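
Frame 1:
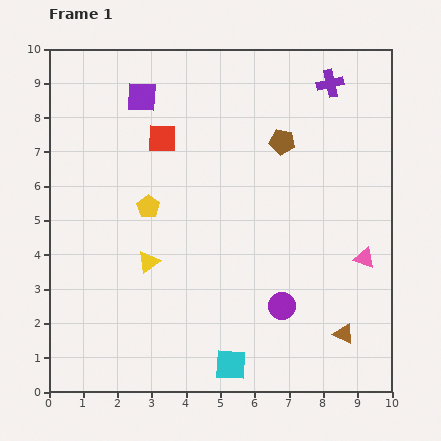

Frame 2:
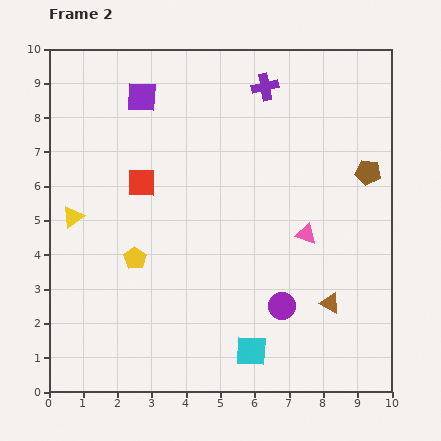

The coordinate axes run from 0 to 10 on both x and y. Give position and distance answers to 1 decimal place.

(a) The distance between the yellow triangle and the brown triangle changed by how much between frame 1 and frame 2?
+1.8

Distance in frame 1: 6.1. Distance in frame 2: 7.9.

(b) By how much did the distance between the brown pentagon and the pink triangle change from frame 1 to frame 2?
-1.7

Distance in frame 1: 4.2. Distance in frame 2: 2.5.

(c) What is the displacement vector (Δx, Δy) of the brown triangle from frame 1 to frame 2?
(-0.4, 0.9)

The brown triangle was at (8.6, 1.7) in frame 1 and (8.2, 2.6) in frame 2.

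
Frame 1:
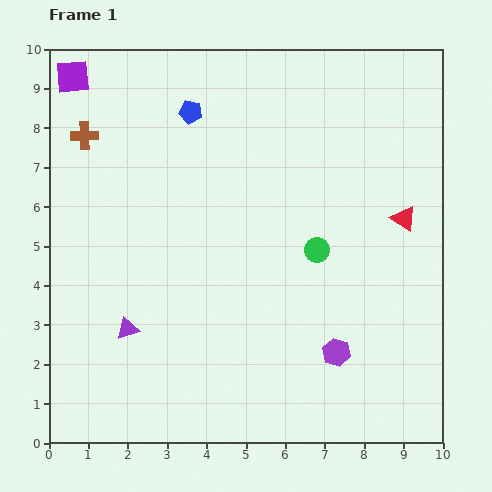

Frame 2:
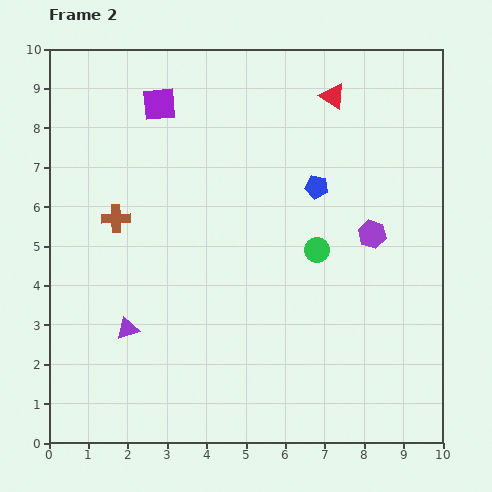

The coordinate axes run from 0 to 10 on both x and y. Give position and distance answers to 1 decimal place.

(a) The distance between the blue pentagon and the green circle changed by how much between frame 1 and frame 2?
-3.1

Distance in frame 1: 4.7. Distance in frame 2: 1.6.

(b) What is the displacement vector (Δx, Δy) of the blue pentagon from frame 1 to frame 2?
(3.2, -1.9)

The blue pentagon was at (3.6, 8.4) in frame 1 and (6.8, 6.5) in frame 2.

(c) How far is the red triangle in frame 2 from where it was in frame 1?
3.6

The red triangle moved from (9.0, 5.7) to (7.2, 8.8), a distance of √(1.8² + 3.1²) ≈ 3.6.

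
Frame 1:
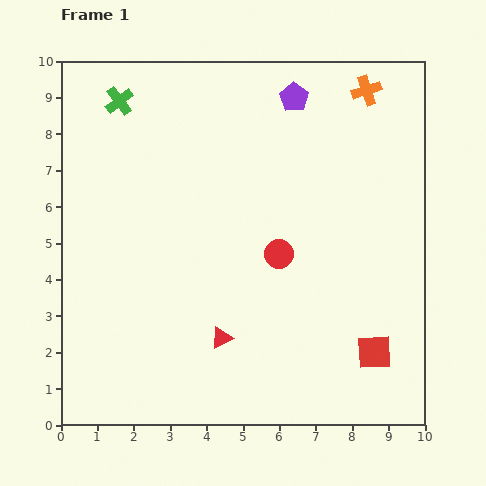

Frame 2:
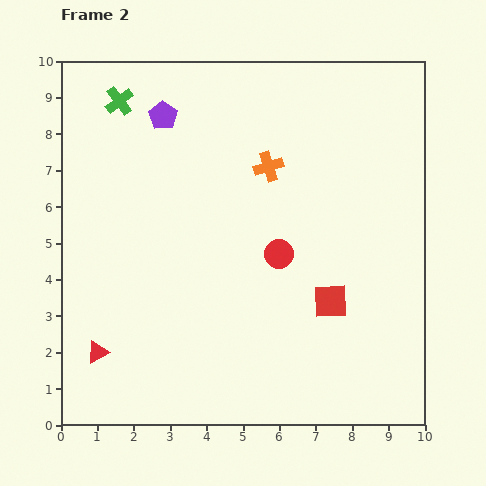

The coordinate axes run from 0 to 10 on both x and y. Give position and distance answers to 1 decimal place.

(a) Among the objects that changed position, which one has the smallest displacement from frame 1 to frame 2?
the red square

(moved 1.8)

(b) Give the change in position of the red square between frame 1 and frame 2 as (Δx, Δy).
(-1.2, 1.4)

The red square was at (8.6, 2.0) in frame 1 and (7.4, 3.4) in frame 2.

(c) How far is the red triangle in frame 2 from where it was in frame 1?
3.4

The red triangle moved from (4.4, 2.4) to (1.0, 2.0), a distance of √(3.4² + 0.4²) ≈ 3.4.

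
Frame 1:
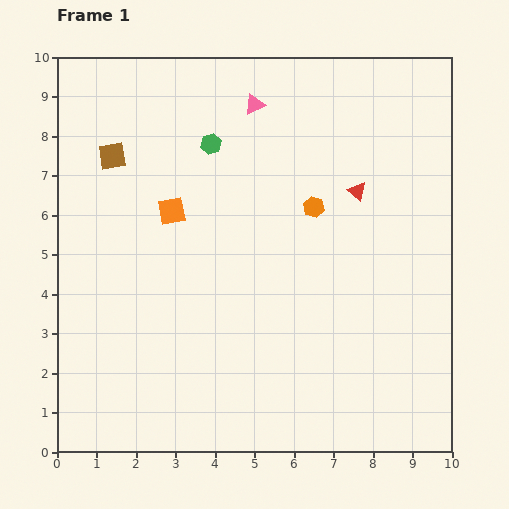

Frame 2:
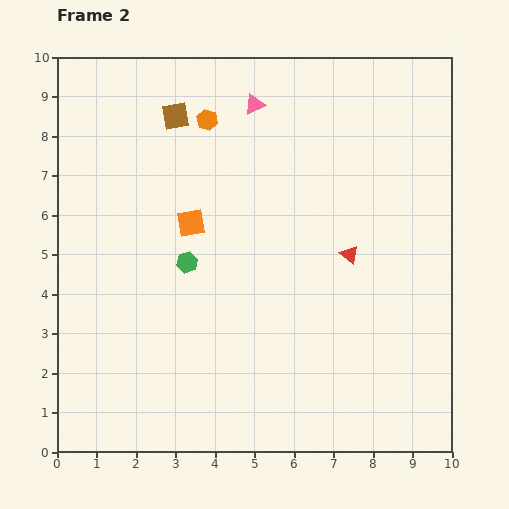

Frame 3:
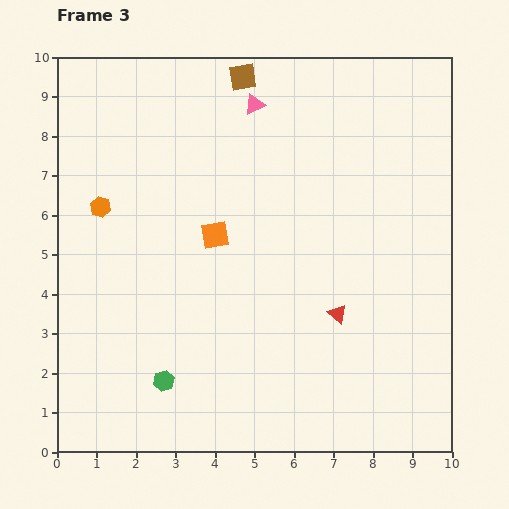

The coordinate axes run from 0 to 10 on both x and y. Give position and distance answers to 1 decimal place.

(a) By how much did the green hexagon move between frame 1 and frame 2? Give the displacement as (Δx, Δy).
(-0.6, -3.0)

The green hexagon was at (3.9, 7.8) in frame 1 and (3.3, 4.8) in frame 2.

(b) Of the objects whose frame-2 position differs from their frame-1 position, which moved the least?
the orange square

(moved 0.6)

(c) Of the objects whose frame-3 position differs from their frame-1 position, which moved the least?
the orange square

(moved 1.3)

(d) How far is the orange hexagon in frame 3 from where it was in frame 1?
5.4

The orange hexagon moved from (6.5, 6.2) to (1.1, 6.2), a distance of √(5.4² + 0.0²) ≈ 5.4.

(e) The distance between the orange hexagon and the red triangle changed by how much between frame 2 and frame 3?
+1.6

Distance in frame 2: 5.0. Distance in frame 3: 6.6.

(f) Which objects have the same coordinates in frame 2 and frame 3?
the pink triangle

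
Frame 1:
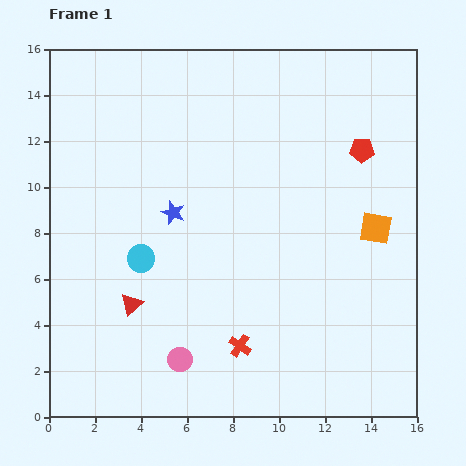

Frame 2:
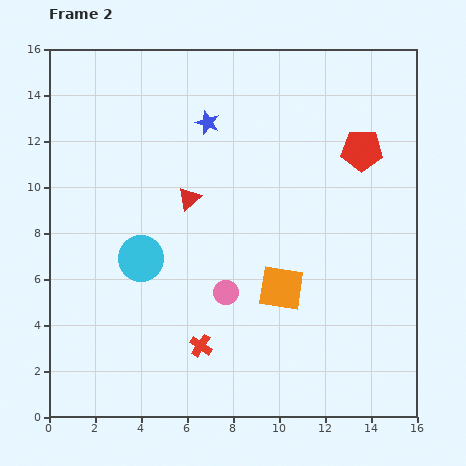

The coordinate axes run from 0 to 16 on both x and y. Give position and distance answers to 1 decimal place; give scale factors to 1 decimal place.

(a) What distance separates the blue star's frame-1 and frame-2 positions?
4.2

The blue star moved from (5.4, 8.9) to (6.9, 12.8), a distance of √(1.5² + 3.9²) ≈ 4.2.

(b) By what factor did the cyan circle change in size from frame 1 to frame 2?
1.6×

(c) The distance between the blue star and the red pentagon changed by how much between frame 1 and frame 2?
-1.8

Distance in frame 1: 8.6. Distance in frame 2: 6.8.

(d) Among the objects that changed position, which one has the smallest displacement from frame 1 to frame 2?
the red cross

(moved 1.7)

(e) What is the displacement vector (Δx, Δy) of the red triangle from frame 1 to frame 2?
(2.5, 4.6)

The red triangle was at (3.6, 4.9) in frame 1 and (6.1, 9.5) in frame 2.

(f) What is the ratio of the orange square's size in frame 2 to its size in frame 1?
1.4×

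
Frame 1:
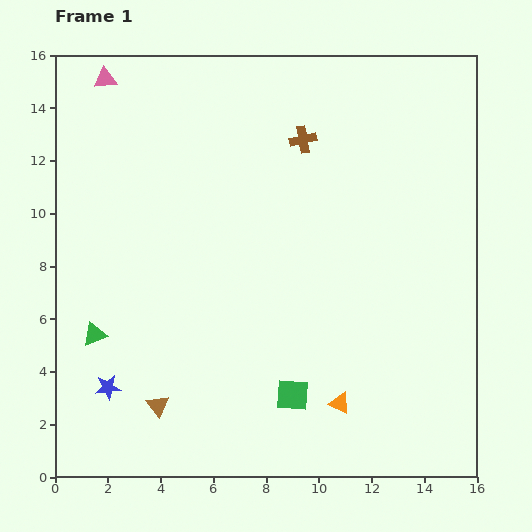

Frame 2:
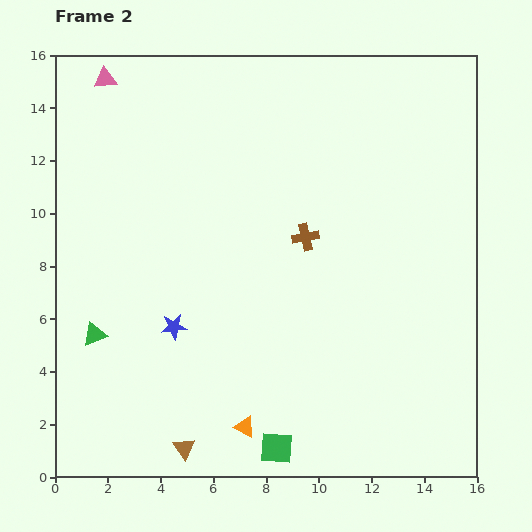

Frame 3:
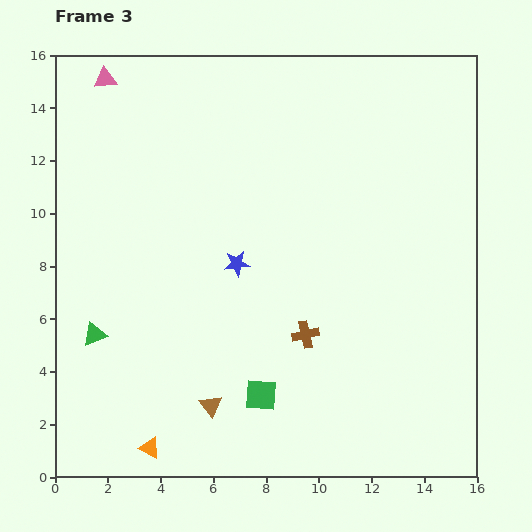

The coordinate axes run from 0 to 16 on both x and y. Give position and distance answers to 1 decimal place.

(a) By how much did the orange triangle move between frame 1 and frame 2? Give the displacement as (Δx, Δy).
(-3.6, -0.9)

The orange triangle was at (10.8, 2.8) in frame 1 and (7.2, 1.9) in frame 2.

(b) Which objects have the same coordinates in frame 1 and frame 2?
the green triangle, the pink triangle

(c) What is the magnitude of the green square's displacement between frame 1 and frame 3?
1.2

The green square moved from (9.0, 3.1) to (7.8, 3.1), a distance of √(1.2² + 0.0²) ≈ 1.2.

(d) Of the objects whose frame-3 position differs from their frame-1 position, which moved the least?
the green square

(moved 1.2)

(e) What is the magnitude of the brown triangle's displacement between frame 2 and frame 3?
1.9

The brown triangle moved from (4.9, 1.1) to (5.9, 2.7), a distance of √(1.0² + 1.6²) ≈ 1.9.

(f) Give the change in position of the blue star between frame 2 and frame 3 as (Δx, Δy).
(2.4, 2.4)

The blue star was at (4.5, 5.7) in frame 2 and (6.9, 8.1) in frame 3.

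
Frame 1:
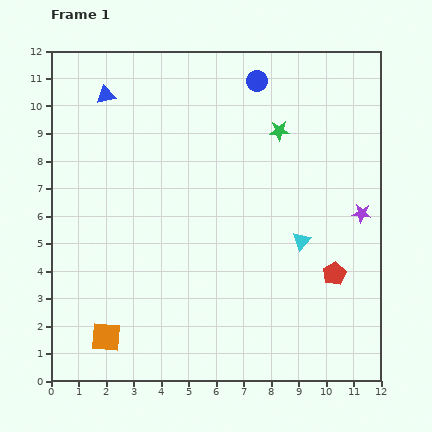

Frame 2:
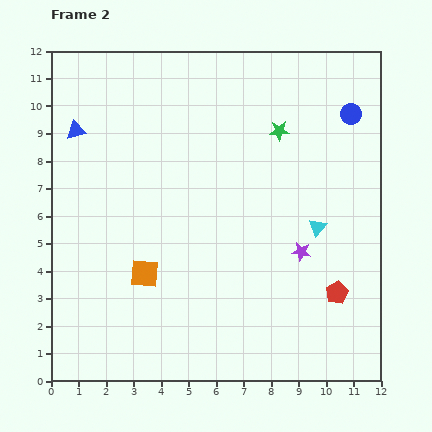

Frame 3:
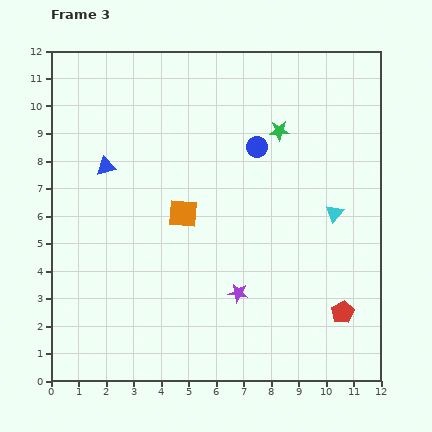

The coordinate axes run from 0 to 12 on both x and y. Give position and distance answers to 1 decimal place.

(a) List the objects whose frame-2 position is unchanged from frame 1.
the green star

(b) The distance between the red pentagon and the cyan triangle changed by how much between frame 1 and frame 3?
+1.9

Distance in frame 1: 1.7. Distance in frame 3: 3.6.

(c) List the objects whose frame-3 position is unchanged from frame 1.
the green star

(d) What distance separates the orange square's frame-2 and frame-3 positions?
2.6

The orange square moved from (3.4, 3.9) to (4.8, 6.1), a distance of √(1.4² + 2.2²) ≈ 2.6.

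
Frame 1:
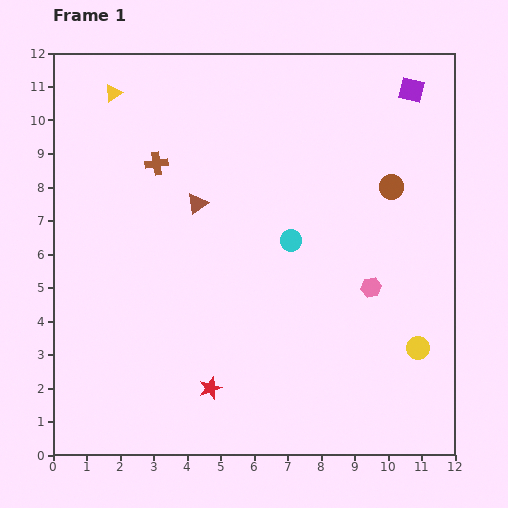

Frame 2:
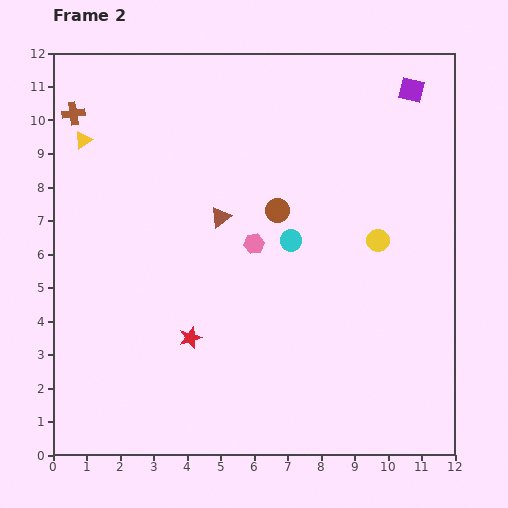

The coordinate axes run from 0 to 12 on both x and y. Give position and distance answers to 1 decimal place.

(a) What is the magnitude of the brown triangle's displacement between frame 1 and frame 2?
0.8

The brown triangle moved from (4.3, 7.5) to (5.0, 7.1), a distance of √(0.7² + 0.4²) ≈ 0.8.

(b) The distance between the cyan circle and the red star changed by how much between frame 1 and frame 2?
-0.8

Distance in frame 1: 5.0. Distance in frame 2: 4.2.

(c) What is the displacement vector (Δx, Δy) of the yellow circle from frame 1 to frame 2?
(-1.2, 3.2)

The yellow circle was at (10.9, 3.2) in frame 1 and (9.7, 6.4) in frame 2.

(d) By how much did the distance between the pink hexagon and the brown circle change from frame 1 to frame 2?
-1.9

Distance in frame 1: 3.1. Distance in frame 2: 1.2.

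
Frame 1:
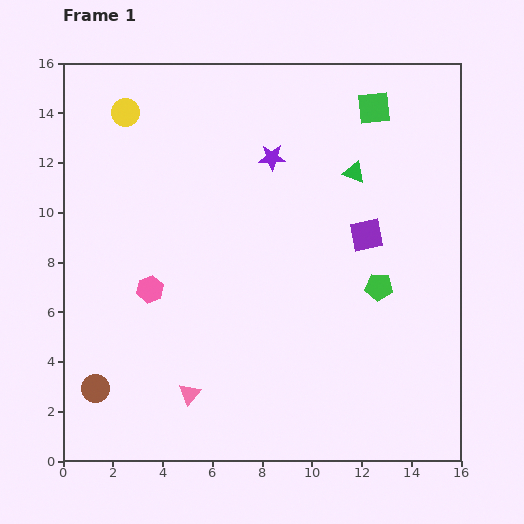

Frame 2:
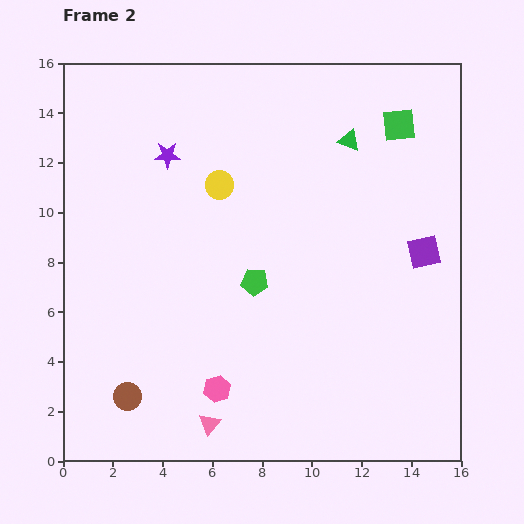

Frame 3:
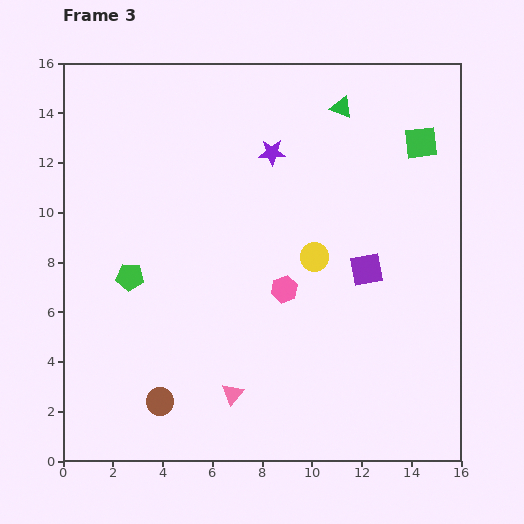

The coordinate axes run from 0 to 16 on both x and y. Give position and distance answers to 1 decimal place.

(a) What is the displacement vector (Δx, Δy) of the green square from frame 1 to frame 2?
(1.0, -0.7)

The green square was at (12.5, 14.2) in frame 1 and (13.5, 13.5) in frame 2.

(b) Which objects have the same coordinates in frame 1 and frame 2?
none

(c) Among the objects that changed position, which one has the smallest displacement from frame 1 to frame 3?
the purple star

(moved 0.2)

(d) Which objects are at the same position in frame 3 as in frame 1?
none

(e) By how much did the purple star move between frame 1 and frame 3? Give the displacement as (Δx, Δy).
(0.0, 0.2)

The purple star was at (8.4, 12.2) in frame 1 and (8.4, 12.4) in frame 3.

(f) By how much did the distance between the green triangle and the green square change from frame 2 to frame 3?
+1.4

Distance in frame 2: 2.1. Distance in frame 3: 3.5.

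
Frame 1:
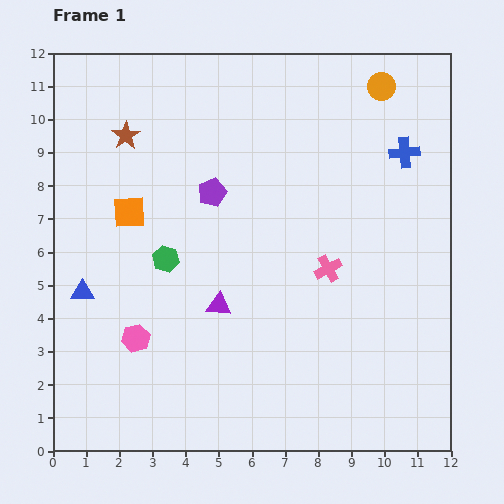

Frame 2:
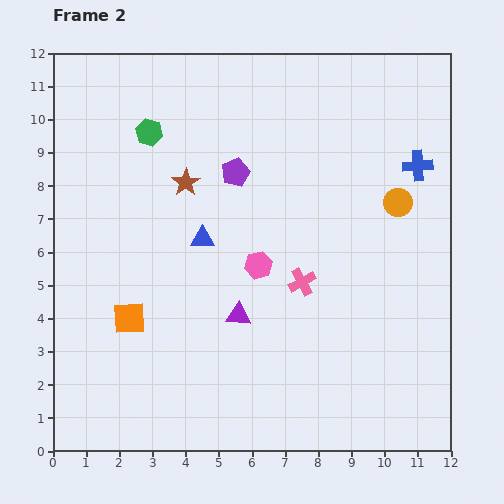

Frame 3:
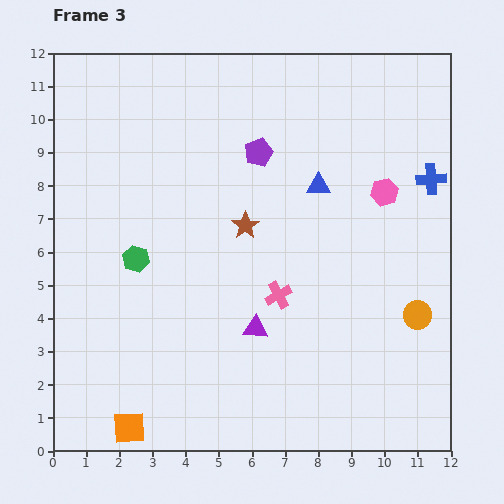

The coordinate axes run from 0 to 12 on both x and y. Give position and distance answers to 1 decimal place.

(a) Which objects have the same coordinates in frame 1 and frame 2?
none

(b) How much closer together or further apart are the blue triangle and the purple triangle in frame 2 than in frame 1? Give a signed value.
-1.6

Distance in frame 1: 4.1. Distance in frame 2: 2.5.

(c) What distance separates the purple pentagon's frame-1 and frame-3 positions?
1.8

The purple pentagon moved from (4.8, 7.8) to (6.2, 9.0), a distance of √(1.4² + 1.2²) ≈ 1.8.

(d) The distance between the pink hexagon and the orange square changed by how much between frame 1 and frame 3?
+6.7

Distance in frame 1: 3.8. Distance in frame 3: 10.5.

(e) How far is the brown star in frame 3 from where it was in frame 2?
2.2

The brown star moved from (4.0, 8.1) to (5.8, 6.8), a distance of √(1.8² + 1.3²) ≈ 2.2.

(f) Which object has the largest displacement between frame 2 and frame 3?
the pink hexagon

(moved 4.4; next 3.8)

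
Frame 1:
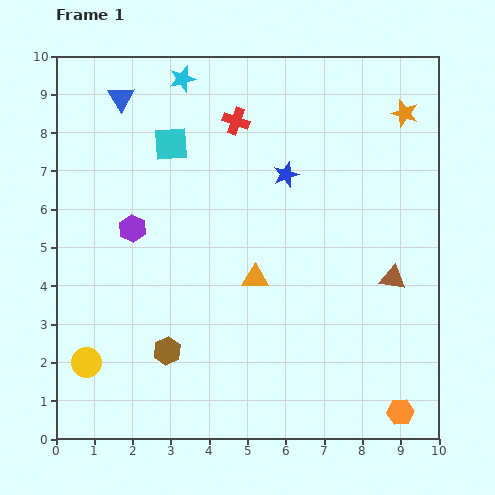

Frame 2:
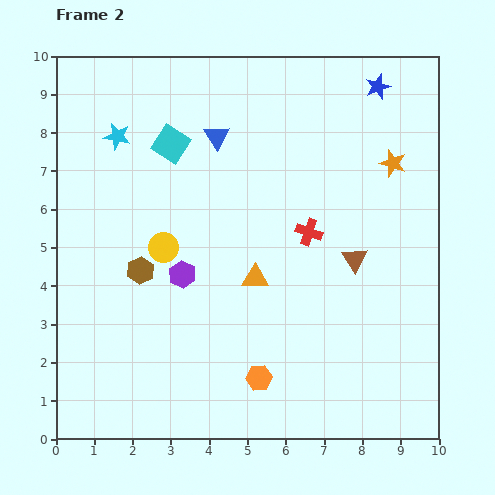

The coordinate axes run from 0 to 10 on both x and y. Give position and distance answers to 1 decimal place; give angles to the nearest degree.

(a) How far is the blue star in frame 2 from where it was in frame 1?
3.3

The blue star moved from (6.0, 6.9) to (8.4, 9.2), a distance of √(2.4² + 2.3²) ≈ 3.3.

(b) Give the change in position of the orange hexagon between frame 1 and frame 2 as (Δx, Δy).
(-3.7, 0.9)

The orange hexagon was at (9.0, 0.7) in frame 1 and (5.3, 1.6) in frame 2.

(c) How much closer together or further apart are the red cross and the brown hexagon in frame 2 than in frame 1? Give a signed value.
-1.8

Distance in frame 1: 6.3. Distance in frame 2: 4.5.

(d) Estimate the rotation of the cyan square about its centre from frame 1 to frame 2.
36° clockwise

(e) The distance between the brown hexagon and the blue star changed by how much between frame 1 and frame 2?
+2.3

Distance in frame 1: 5.5. Distance in frame 2: 7.8.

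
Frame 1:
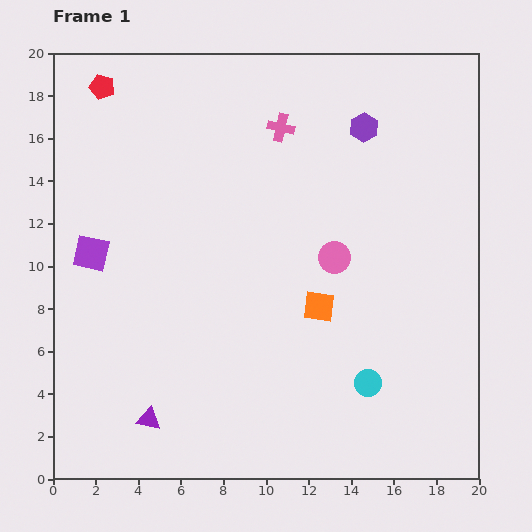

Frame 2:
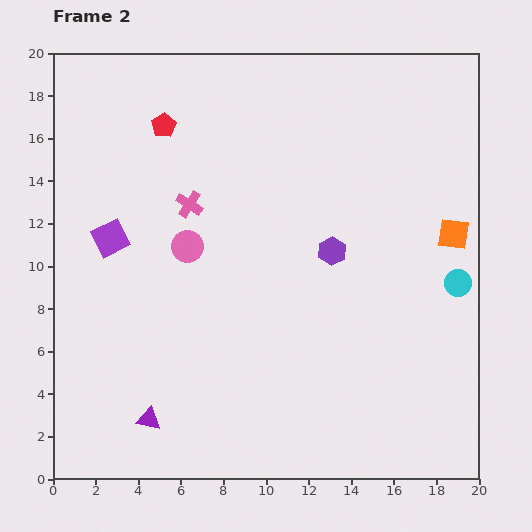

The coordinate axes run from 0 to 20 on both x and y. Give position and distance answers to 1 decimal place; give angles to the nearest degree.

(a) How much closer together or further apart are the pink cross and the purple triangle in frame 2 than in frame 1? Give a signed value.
-4.7

Distance in frame 1: 15.0. Distance in frame 2: 10.3.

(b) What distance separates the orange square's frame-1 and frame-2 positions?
7.2

The orange square moved from (12.5, 8.1) to (18.8, 11.5), a distance of √(6.3² + 3.4²) ≈ 7.2.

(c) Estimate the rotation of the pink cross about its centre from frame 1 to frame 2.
20° clockwise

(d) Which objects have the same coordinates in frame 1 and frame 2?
the purple triangle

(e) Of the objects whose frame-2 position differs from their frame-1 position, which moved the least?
the purple square

(moved 1.1)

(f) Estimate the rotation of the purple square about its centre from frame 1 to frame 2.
39° counter-clockwise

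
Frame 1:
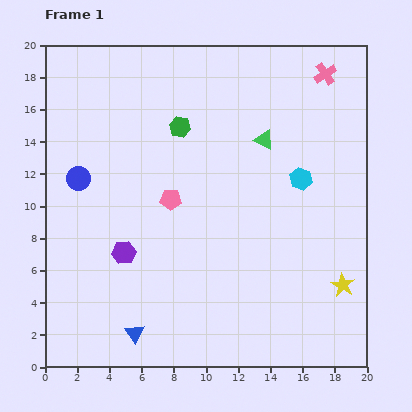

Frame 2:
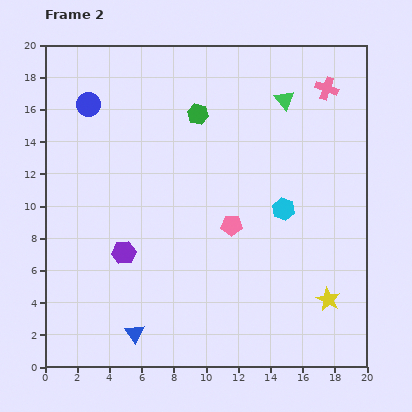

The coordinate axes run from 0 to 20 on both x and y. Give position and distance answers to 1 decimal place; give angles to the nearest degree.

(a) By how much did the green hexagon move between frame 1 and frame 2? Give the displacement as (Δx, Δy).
(1.1, 0.8)

The green hexagon was at (8.4, 14.9) in frame 1 and (9.5, 15.7) in frame 2.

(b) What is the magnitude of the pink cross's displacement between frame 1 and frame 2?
0.9

The pink cross moved from (17.4, 18.2) to (17.5, 17.3), a distance of √(0.1² + 0.9²) ≈ 0.9.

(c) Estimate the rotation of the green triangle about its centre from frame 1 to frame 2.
23° clockwise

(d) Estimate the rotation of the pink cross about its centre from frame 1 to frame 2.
38° counter-clockwise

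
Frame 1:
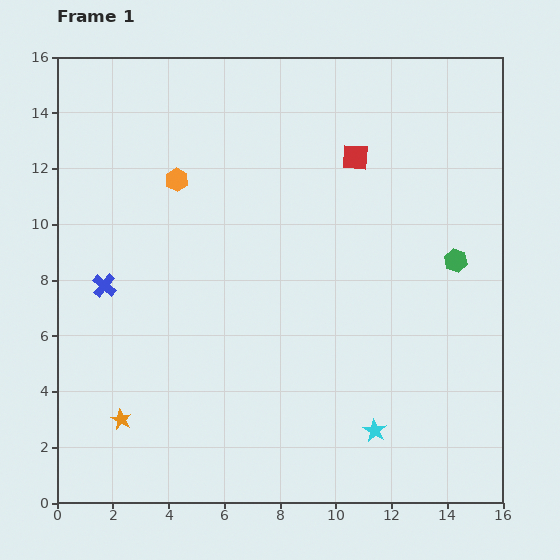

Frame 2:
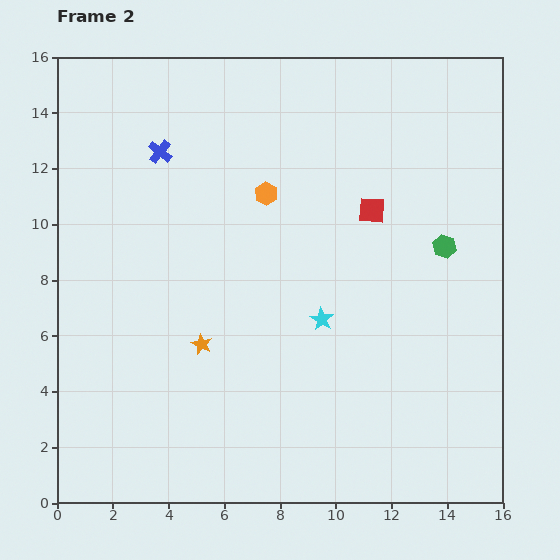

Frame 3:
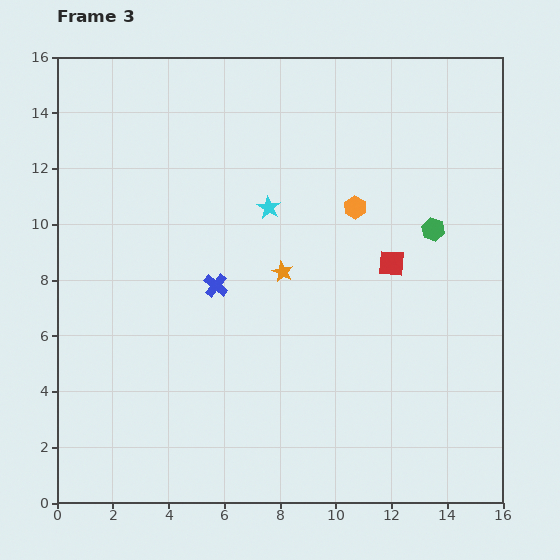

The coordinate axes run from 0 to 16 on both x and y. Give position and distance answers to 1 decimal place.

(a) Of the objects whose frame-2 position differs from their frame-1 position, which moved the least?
the green hexagon

(moved 0.6)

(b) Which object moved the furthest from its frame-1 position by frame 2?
the blue cross

(moved 5.2; next 4.4)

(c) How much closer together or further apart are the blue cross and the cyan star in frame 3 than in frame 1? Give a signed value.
-7.6

Distance in frame 1: 11.0. Distance in frame 3: 3.4.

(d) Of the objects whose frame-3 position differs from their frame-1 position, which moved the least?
the green hexagon

(moved 1.4)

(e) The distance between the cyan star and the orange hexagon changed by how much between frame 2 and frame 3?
-1.8

Distance in frame 2: 4.9. Distance in frame 3: 3.1.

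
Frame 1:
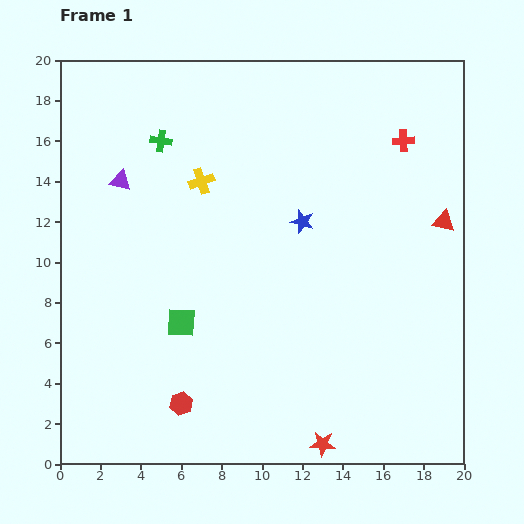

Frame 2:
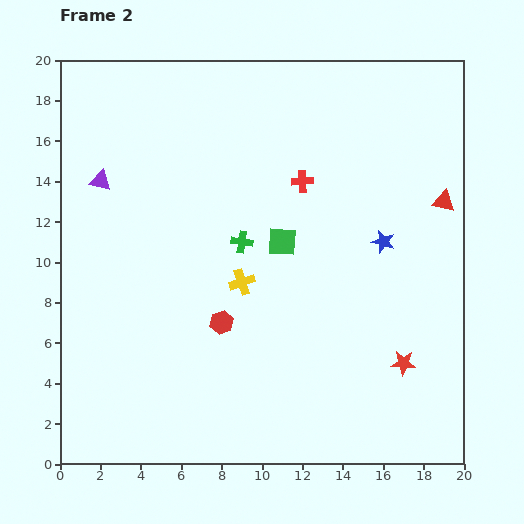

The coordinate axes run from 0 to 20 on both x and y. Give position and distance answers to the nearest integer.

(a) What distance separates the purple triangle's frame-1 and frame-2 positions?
1

The purple triangle moved from (3, 14) to (2, 14), a distance of √(1² + 0²) ≈ 1.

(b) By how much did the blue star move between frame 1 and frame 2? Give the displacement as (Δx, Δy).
(4, -1)

The blue star was at (12, 12) in frame 1 and (16, 11) in frame 2.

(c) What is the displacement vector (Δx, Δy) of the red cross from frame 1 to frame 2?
(-5, -2)

The red cross was at (17, 16) in frame 1 and (12, 14) in frame 2.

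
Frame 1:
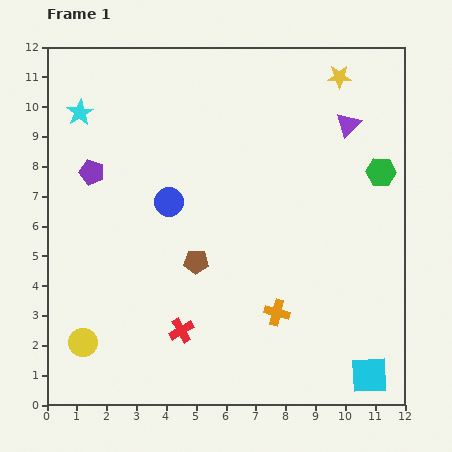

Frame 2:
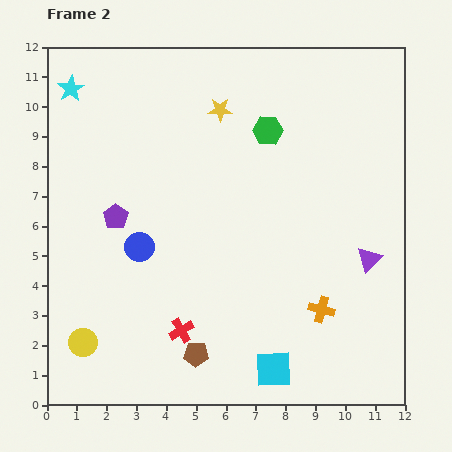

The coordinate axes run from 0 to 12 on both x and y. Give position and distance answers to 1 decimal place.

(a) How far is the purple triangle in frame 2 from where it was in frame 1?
4.6

The purple triangle moved from (10.1, 9.4) to (10.8, 4.9), a distance of √(0.7² + 4.5²) ≈ 4.6.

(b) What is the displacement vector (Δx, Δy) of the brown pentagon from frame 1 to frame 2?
(0.0, -3.1)

The brown pentagon was at (5.0, 4.8) in frame 1 and (5.0, 1.7) in frame 2.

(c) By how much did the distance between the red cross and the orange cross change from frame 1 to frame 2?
+1.5

Distance in frame 1: 3.3. Distance in frame 2: 4.8.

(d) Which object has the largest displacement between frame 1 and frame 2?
the purple triangle

(moved 4.6; next 4.1)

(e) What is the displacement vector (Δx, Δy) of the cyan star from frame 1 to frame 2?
(-0.3, 0.8)

The cyan star was at (1.1, 9.8) in frame 1 and (0.8, 10.6) in frame 2.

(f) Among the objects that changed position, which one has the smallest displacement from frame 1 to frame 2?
the cyan star

(moved 0.9)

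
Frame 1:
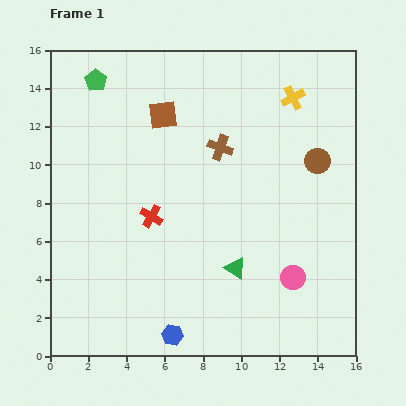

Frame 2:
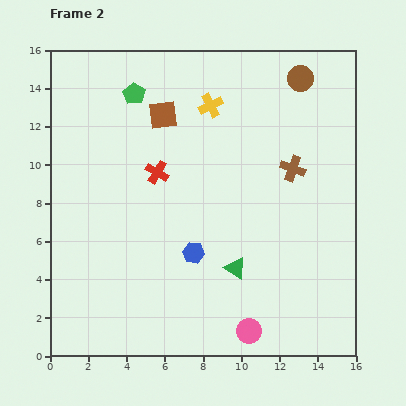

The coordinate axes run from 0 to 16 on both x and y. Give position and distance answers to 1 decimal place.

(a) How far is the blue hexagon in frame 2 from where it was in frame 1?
4.4

The blue hexagon moved from (6.4, 1.1) to (7.5, 5.4), a distance of √(1.1² + 4.3²) ≈ 4.4.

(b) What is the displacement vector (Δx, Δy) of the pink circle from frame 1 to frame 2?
(-2.3, -2.8)

The pink circle was at (12.7, 4.1) in frame 1 and (10.4, 1.3) in frame 2.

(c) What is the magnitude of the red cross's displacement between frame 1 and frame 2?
2.3

The red cross moved from (5.3, 7.3) to (5.6, 9.6), a distance of √(0.3² + 2.3²) ≈ 2.3.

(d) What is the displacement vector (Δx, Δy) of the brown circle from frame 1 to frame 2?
(-0.9, 4.3)

The brown circle was at (14.0, 10.2) in frame 1 and (13.1, 14.5) in frame 2.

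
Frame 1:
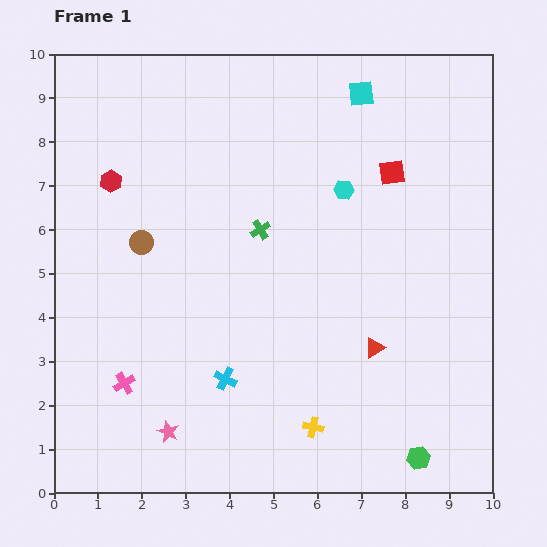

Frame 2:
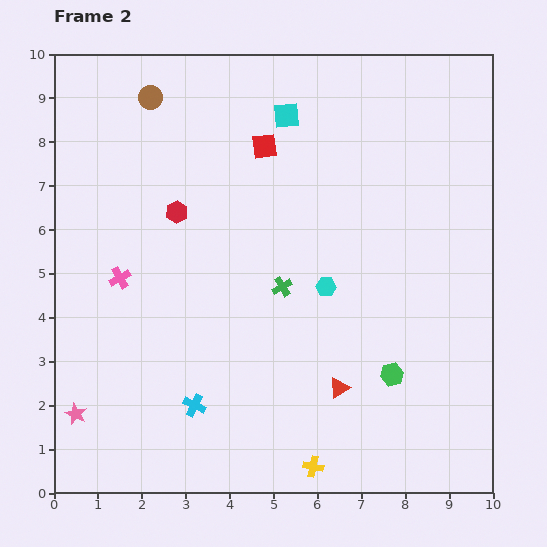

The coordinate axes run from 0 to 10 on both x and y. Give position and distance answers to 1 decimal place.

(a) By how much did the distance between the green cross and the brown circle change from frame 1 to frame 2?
+2.5

Distance in frame 1: 2.7. Distance in frame 2: 5.2.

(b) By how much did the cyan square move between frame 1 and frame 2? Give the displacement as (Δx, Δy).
(-1.7, -0.5)

The cyan square was at (7.0, 9.1) in frame 1 and (5.3, 8.6) in frame 2.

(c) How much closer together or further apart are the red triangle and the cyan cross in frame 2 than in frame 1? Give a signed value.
-0.2

Distance in frame 1: 3.5. Distance in frame 2: 3.3.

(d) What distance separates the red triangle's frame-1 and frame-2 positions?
1.2

The red triangle moved from (7.3, 3.3) to (6.5, 2.4), a distance of √(0.8² + 0.9²) ≈ 1.2.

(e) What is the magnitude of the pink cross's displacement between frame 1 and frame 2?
2.4

The pink cross moved from (1.6, 2.5) to (1.5, 4.9), a distance of √(0.1² + 2.4²) ≈ 2.4.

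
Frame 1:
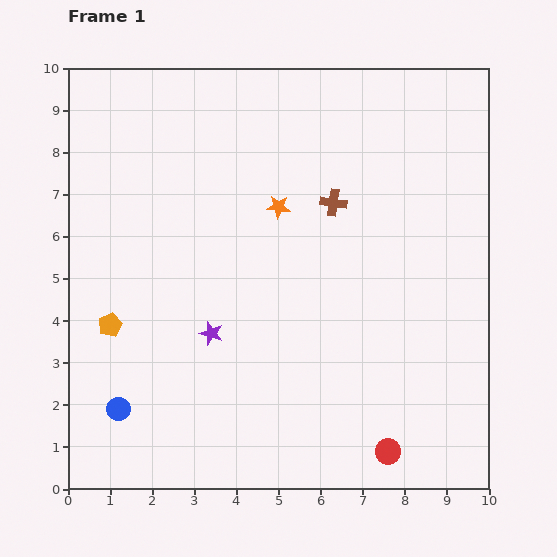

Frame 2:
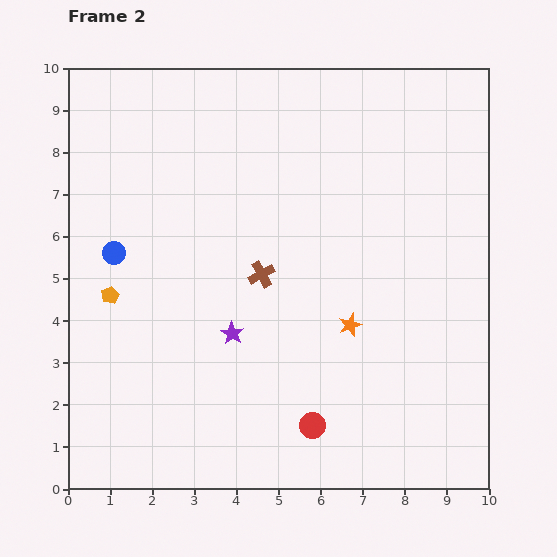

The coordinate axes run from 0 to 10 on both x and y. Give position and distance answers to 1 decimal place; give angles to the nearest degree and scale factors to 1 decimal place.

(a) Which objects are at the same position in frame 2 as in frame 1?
none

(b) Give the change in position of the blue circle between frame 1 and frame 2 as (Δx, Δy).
(-0.1, 3.7)

The blue circle was at (1.2, 1.9) in frame 1 and (1.1, 5.6) in frame 2.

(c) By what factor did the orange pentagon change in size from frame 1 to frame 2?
0.7×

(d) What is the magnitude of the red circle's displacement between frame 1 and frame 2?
1.9

The red circle moved from (7.6, 0.9) to (5.8, 1.5), a distance of √(1.8² + 0.6²) ≈ 1.9.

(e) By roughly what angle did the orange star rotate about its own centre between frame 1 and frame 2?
26° counter-clockwise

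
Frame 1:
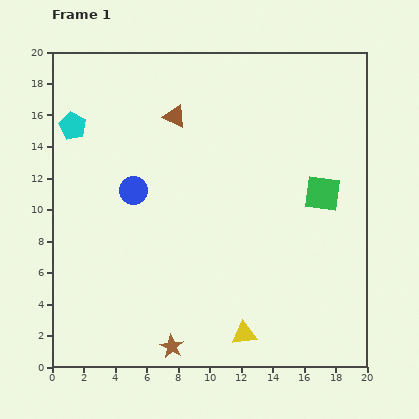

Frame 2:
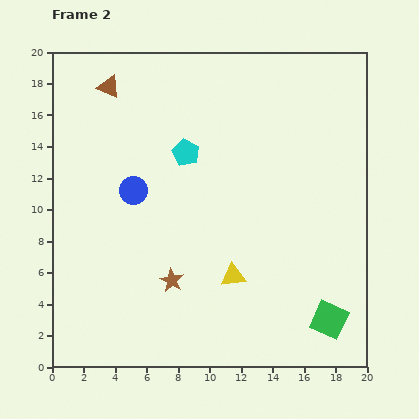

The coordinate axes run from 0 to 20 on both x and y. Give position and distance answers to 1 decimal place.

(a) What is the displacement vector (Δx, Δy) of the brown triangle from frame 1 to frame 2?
(-4.2, 1.9)

The brown triangle was at (7.8, 15.9) in frame 1 and (3.6, 17.8) in frame 2.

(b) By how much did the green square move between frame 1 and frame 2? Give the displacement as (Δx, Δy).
(0.4, -8.0)

The green square was at (17.2, 11.0) in frame 1 and (17.6, 3.0) in frame 2.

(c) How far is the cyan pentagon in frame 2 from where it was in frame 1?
7.4

The cyan pentagon moved from (1.3, 15.3) to (8.5, 13.6), a distance of √(7.2² + 1.7²) ≈ 7.4.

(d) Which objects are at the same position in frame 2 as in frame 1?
the blue circle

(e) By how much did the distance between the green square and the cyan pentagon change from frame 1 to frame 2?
-2.5

Distance in frame 1: 16.5. Distance in frame 2: 14.0.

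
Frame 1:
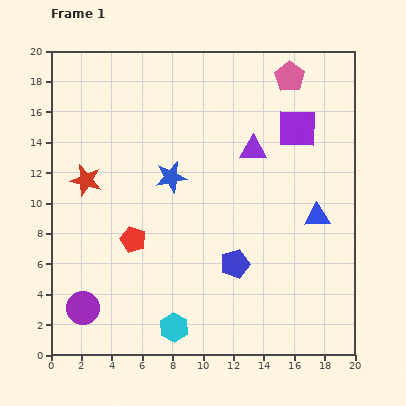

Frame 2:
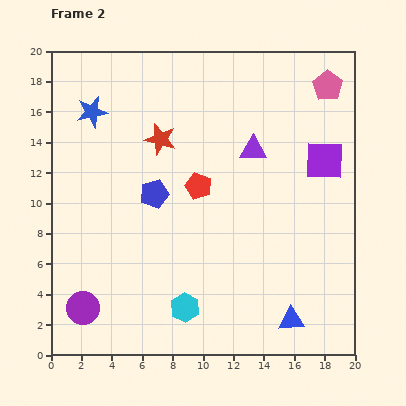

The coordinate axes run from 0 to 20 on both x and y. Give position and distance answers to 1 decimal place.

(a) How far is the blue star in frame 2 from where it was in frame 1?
6.7

The blue star moved from (7.9, 11.7) to (2.7, 16.0), a distance of √(5.2² + 4.3²) ≈ 6.7.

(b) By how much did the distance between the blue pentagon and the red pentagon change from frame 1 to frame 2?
-4.0

Distance in frame 1: 6.9. Distance in frame 2: 2.9.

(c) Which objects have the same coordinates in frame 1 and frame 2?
the purple circle, the purple triangle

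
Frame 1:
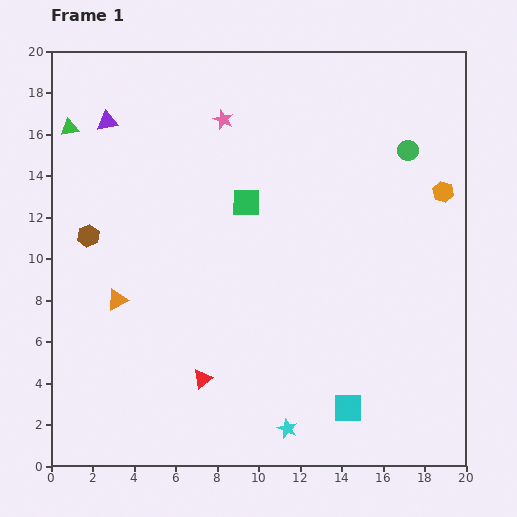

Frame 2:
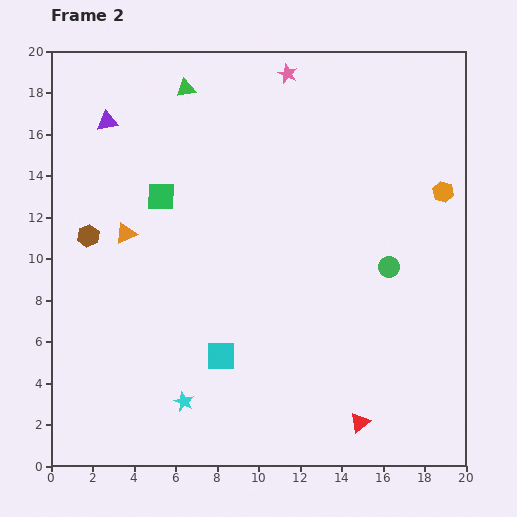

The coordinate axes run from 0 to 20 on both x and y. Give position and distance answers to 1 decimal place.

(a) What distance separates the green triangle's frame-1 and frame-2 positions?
5.9

The green triangle moved from (0.9, 16.3) to (6.5, 18.2), a distance of √(5.6² + 1.9²) ≈ 5.9.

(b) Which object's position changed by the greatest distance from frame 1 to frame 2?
the red triangle

(moved 7.9; next 6.6)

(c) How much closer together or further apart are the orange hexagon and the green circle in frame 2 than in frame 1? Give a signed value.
+1.8

Distance in frame 1: 2.6. Distance in frame 2: 4.4.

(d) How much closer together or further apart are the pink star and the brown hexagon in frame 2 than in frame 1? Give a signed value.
+3.8

Distance in frame 1: 8.6. Distance in frame 2: 12.4.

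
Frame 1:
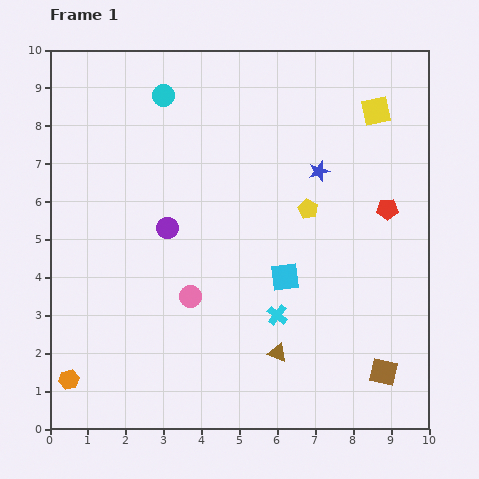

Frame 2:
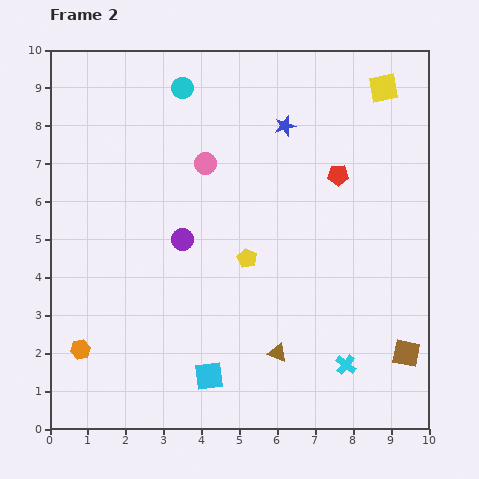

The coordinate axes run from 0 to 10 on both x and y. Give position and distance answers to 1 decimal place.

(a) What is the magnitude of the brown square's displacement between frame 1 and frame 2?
0.8

The brown square moved from (8.8, 1.5) to (9.4, 2.0), a distance of √(0.6² + 0.5²) ≈ 0.8.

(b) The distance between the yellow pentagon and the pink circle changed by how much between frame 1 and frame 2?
-1.2

Distance in frame 1: 3.9. Distance in frame 2: 2.7.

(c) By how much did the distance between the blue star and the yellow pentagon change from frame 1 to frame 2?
+2.6

Distance in frame 1: 1.0. Distance in frame 2: 3.6.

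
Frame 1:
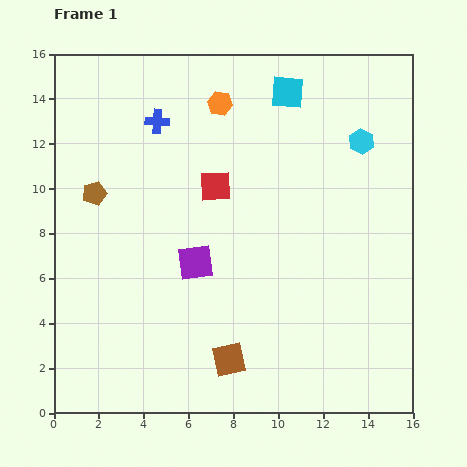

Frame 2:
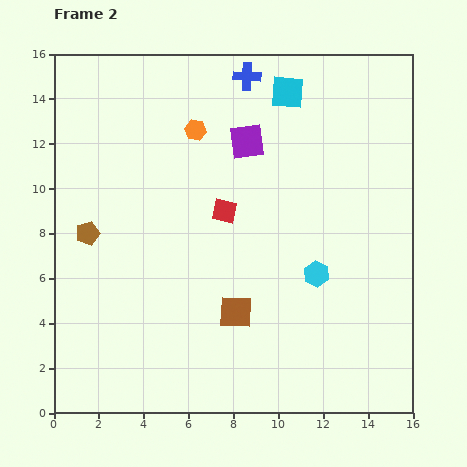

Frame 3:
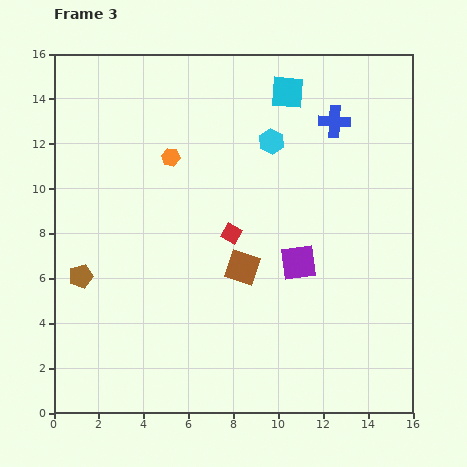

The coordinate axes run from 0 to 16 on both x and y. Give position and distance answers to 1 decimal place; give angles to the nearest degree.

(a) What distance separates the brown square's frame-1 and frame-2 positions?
2.1

The brown square moved from (7.8, 2.4) to (8.1, 4.5), a distance of √(0.3² + 2.1²) ≈ 2.1.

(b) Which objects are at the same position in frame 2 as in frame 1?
the cyan square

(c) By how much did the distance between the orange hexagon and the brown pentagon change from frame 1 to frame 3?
-0.3

Distance in frame 1: 6.9. Distance in frame 3: 6.6.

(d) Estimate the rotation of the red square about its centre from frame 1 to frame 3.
33° clockwise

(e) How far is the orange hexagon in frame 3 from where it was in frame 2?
1.6

The orange hexagon moved from (6.3, 12.6) to (5.2, 11.4), a distance of √(1.1² + 1.2²) ≈ 1.6.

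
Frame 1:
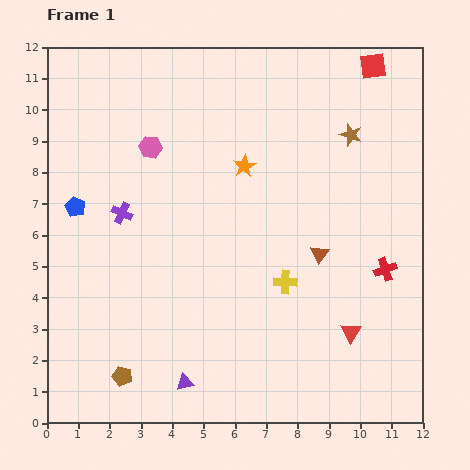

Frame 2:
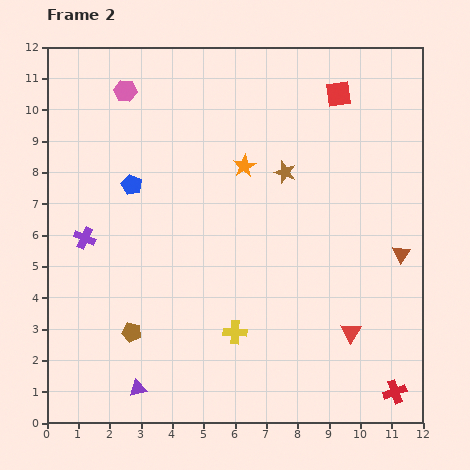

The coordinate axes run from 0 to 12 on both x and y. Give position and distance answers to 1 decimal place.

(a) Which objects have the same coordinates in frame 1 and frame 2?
the orange star, the red triangle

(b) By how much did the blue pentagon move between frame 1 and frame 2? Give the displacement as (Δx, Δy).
(1.8, 0.7)

The blue pentagon was at (0.9, 6.9) in frame 1 and (2.7, 7.6) in frame 2.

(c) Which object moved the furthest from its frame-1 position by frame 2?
the red cross

(moved 3.9; next 2.6)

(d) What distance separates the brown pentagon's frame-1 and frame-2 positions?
1.4

The brown pentagon moved from (2.4, 1.5) to (2.7, 2.9), a distance of √(0.3² + 1.4²) ≈ 1.4.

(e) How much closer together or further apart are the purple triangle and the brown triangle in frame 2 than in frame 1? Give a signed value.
+3.5

Distance in frame 1: 5.9. Distance in frame 2: 9.4.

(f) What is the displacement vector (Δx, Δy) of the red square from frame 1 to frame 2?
(-1.1, -0.9)

The red square was at (10.4, 11.4) in frame 1 and (9.3, 10.5) in frame 2.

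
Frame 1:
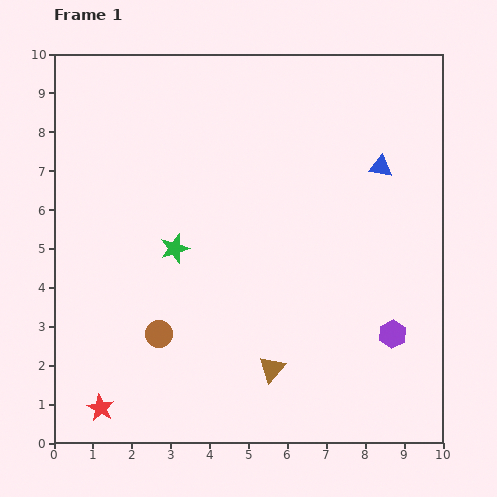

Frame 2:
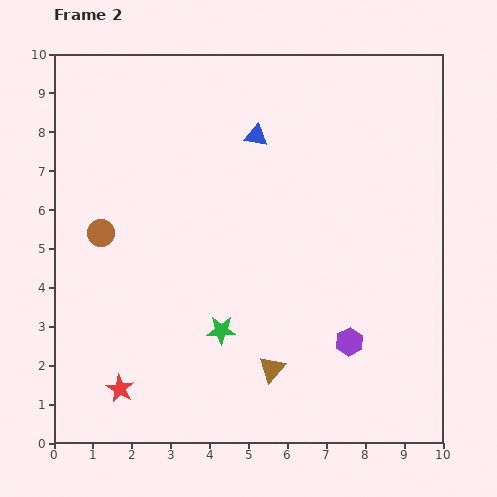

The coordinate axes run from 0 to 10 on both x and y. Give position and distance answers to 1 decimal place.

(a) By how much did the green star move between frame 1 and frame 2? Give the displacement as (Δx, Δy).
(1.2, -2.1)

The green star was at (3.1, 5.0) in frame 1 and (4.3, 2.9) in frame 2.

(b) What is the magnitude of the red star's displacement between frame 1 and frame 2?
0.7

The red star moved from (1.2, 0.9) to (1.7, 1.4), a distance of √(0.5² + 0.5²) ≈ 0.7.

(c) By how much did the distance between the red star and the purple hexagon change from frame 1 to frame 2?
-1.7

Distance in frame 1: 7.7. Distance in frame 2: 6.0.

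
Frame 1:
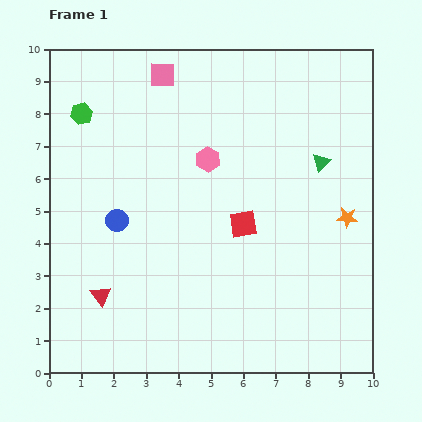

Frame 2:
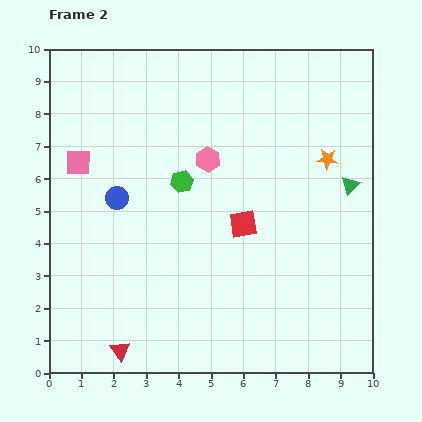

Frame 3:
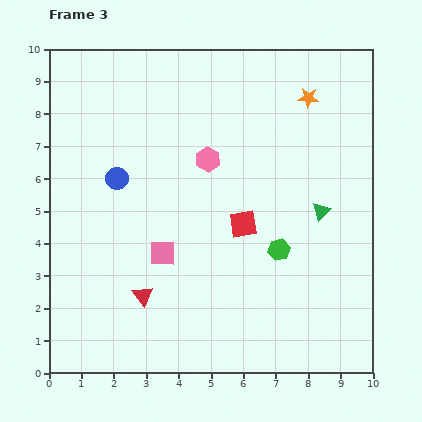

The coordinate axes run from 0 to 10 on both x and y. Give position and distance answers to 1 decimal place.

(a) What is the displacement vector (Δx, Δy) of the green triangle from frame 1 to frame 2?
(0.9, -0.7)

The green triangle was at (8.4, 6.5) in frame 1 and (9.3, 5.8) in frame 2.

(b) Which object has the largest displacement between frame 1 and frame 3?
the green hexagon

(moved 7.4; next 5.5)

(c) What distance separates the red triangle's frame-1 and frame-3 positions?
1.3

The red triangle moved from (1.6, 2.4) to (2.9, 2.4), a distance of √(1.3² + 0.0²) ≈ 1.3.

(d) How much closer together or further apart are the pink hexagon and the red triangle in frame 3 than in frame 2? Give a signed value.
-1.8

Distance in frame 2: 6.5. Distance in frame 3: 4.7.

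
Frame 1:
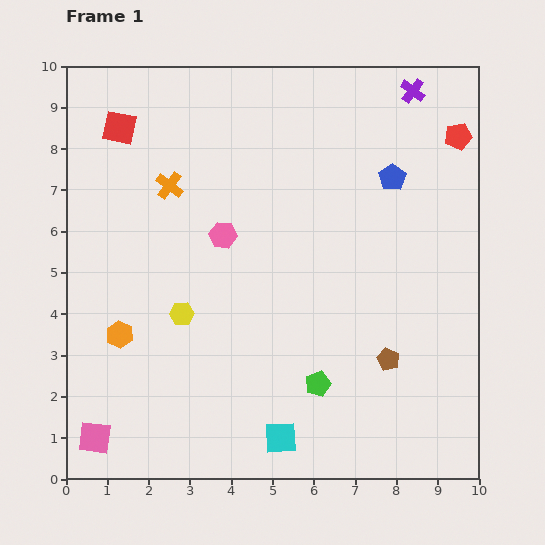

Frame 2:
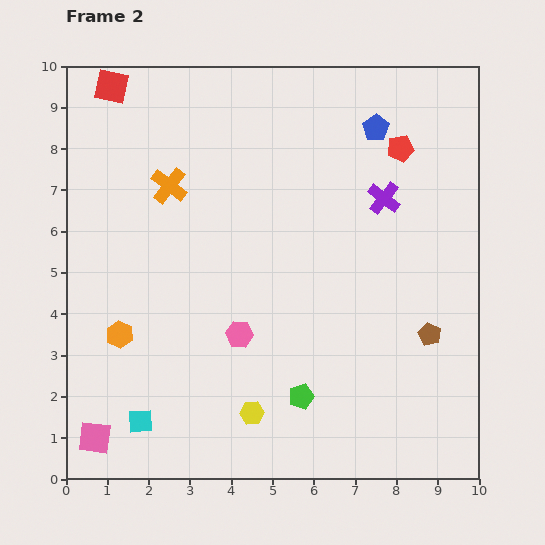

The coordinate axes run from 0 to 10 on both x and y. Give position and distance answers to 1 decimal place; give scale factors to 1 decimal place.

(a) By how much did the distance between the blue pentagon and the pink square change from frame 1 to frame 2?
+0.5

Distance in frame 1: 9.6. Distance in frame 2: 10.1.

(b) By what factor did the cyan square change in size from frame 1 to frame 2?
0.7×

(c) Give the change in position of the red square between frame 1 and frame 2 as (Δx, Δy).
(-0.2, 1.0)

The red square was at (1.3, 8.5) in frame 1 and (1.1, 9.5) in frame 2.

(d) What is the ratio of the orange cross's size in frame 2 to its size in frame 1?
1.3×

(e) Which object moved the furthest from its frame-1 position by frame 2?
the cyan square

(moved 3.4; next 2.9)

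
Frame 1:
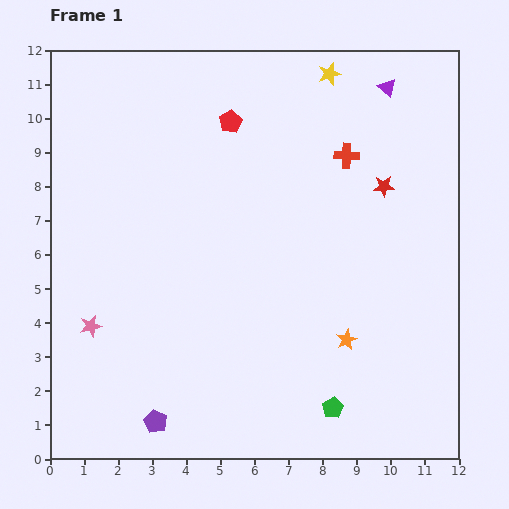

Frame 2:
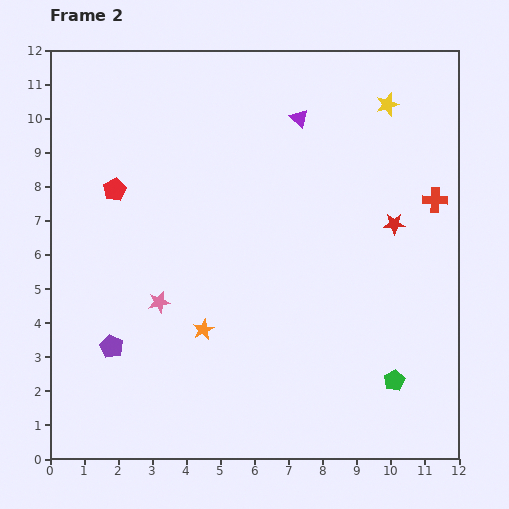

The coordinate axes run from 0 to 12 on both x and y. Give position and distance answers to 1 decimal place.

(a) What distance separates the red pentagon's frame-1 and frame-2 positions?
3.9

The red pentagon moved from (5.3, 9.9) to (1.9, 7.9), a distance of √(3.4² + 2.0²) ≈ 3.9.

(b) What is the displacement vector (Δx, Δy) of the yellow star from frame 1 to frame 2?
(1.7, -0.9)

The yellow star was at (8.2, 11.3) in frame 1 and (9.9, 10.4) in frame 2.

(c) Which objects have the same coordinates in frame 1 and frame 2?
none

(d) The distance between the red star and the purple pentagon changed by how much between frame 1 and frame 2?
-0.6

Distance in frame 1: 9.6. Distance in frame 2: 9.0.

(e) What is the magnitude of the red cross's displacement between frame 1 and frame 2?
2.9

The red cross moved from (8.7, 8.9) to (11.3, 7.6), a distance of √(2.6² + 1.3²) ≈ 2.9.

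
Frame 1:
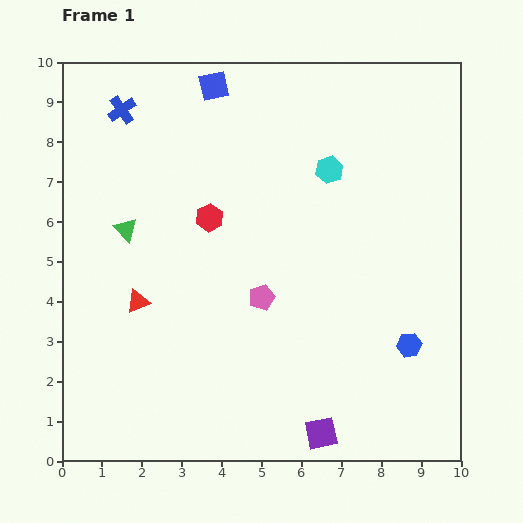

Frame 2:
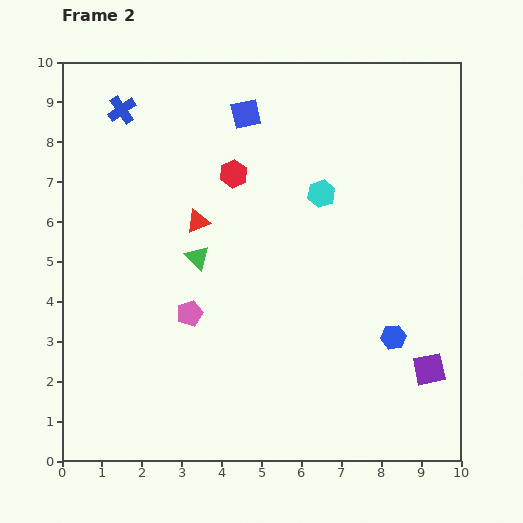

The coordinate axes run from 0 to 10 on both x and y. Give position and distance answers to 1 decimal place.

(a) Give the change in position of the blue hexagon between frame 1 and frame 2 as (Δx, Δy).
(-0.4, 0.2)

The blue hexagon was at (8.7, 2.9) in frame 1 and (8.3, 3.1) in frame 2.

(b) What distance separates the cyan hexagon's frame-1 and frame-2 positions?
0.6

The cyan hexagon moved from (6.7, 7.3) to (6.5, 6.7), a distance of √(0.2² + 0.6²) ≈ 0.6.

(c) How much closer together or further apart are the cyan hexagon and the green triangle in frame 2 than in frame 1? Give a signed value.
-1.8

Distance in frame 1: 5.3. Distance in frame 2: 3.5.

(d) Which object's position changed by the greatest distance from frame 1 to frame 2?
the purple square

(moved 3.1; next 2.5)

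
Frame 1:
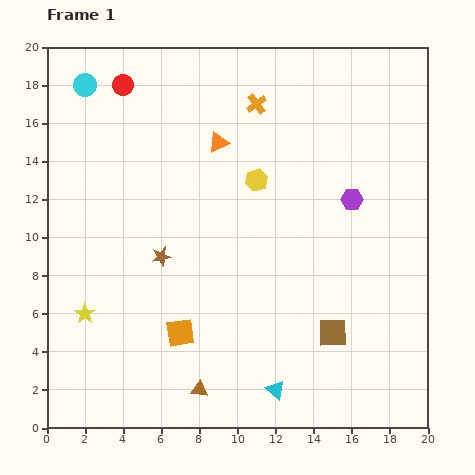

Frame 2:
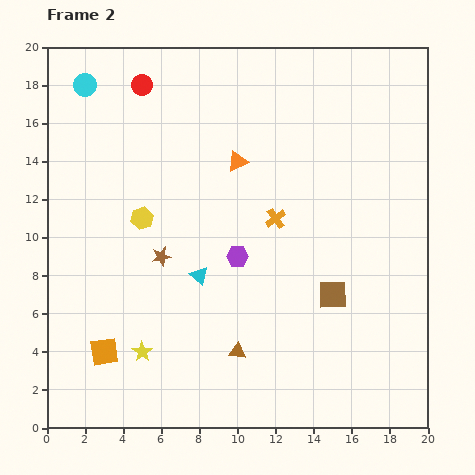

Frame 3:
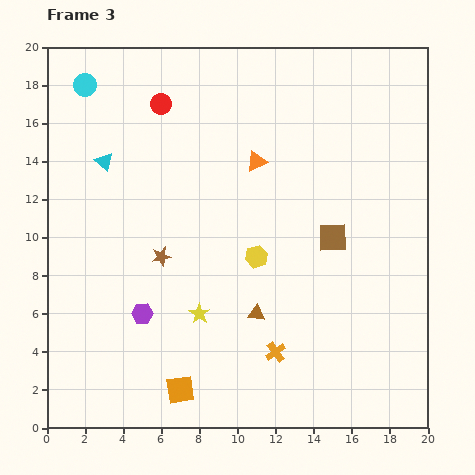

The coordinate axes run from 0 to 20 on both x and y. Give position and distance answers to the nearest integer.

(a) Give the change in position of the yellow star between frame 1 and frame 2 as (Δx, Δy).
(3, -2)

The yellow star was at (2, 6) in frame 1 and (5, 4) in frame 2.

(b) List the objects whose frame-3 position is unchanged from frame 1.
the cyan circle, the brown star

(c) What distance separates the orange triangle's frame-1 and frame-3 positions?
2

The orange triangle moved from (9, 15) to (11, 14), a distance of √(2² + 1²) ≈ 2.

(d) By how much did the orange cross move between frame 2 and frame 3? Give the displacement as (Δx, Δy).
(0, -7)

The orange cross was at (12, 11) in frame 2 and (12, 4) in frame 3.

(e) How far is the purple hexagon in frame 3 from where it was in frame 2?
6

The purple hexagon moved from (10, 9) to (5, 6), a distance of √(5² + 3²) ≈ 6.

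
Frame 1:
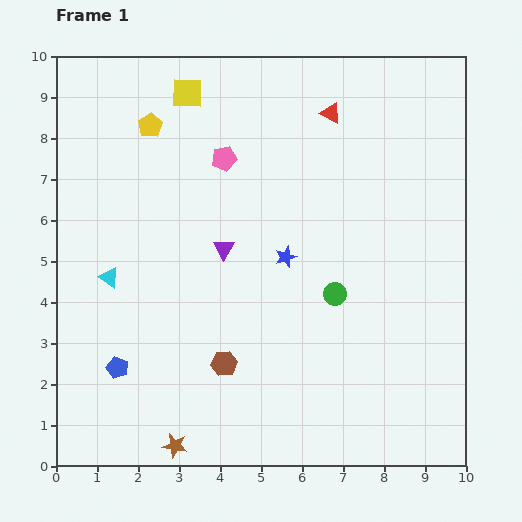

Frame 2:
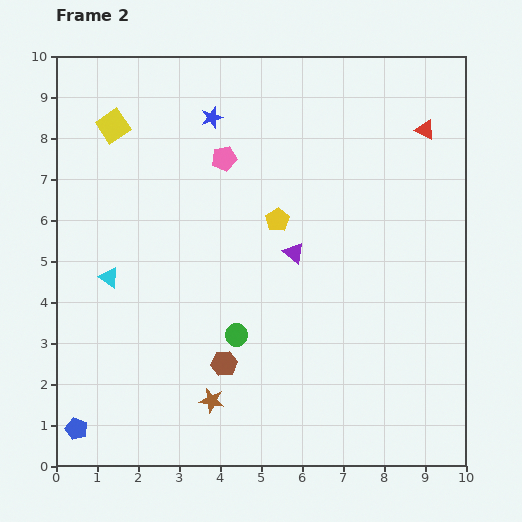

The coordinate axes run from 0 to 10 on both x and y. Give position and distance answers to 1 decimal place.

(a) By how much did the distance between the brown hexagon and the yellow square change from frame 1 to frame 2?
-0.3

Distance in frame 1: 6.7. Distance in frame 2: 6.4.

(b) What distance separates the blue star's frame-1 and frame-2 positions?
3.8

The blue star moved from (5.6, 5.1) to (3.8, 8.5), a distance of √(1.8² + 3.4²) ≈ 3.8.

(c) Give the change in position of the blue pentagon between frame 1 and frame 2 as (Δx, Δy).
(-1.0, -1.5)

The blue pentagon was at (1.5, 2.4) in frame 1 and (0.5, 0.9) in frame 2.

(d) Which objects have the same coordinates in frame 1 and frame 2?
the cyan triangle, the pink pentagon, the brown hexagon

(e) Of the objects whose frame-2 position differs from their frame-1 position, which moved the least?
the brown star

(moved 1.4)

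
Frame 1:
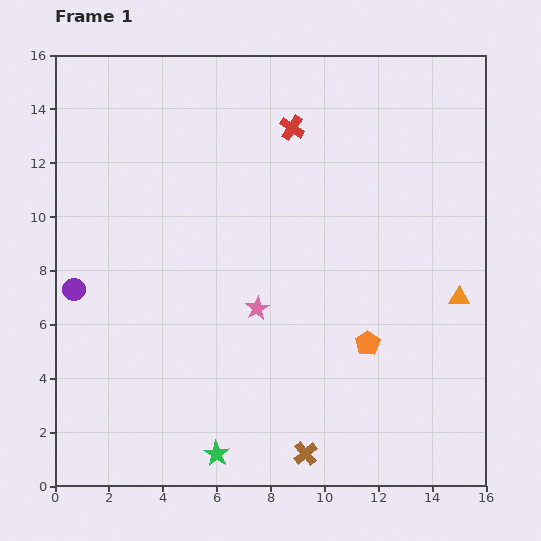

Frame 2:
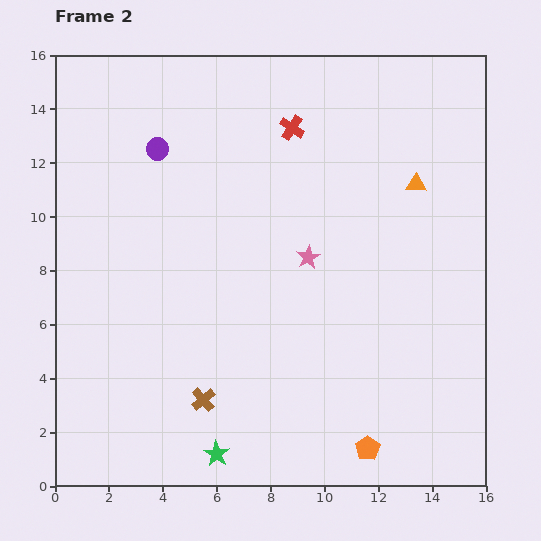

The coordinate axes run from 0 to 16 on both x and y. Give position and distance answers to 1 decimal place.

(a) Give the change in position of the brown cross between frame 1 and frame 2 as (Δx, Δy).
(-3.8, 2.0)

The brown cross was at (9.3, 1.2) in frame 1 and (5.5, 3.2) in frame 2.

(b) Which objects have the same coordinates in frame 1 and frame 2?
the red cross, the green star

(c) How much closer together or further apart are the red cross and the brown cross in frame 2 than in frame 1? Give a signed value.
-1.5

Distance in frame 1: 12.1. Distance in frame 2: 10.6.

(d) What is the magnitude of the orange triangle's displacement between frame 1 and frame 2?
4.5

The orange triangle moved from (15.0, 7.0) to (13.4, 11.2), a distance of √(1.6² + 4.2²) ≈ 4.5.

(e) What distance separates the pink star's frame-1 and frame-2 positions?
2.7

The pink star moved from (7.5, 6.6) to (9.4, 8.5), a distance of √(1.9² + 1.9²) ≈ 2.7.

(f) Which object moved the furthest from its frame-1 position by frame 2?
the purple circle

(moved 6.1; next 4.5)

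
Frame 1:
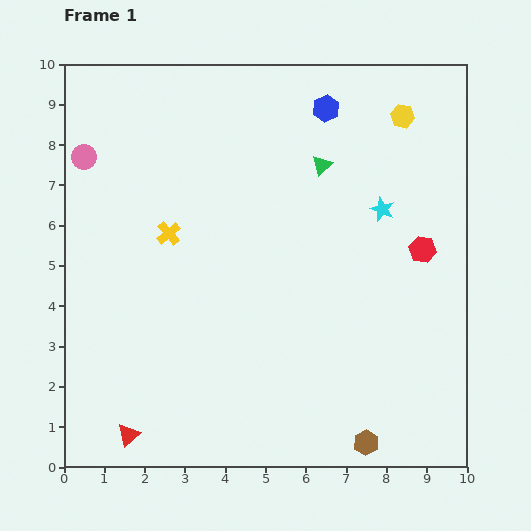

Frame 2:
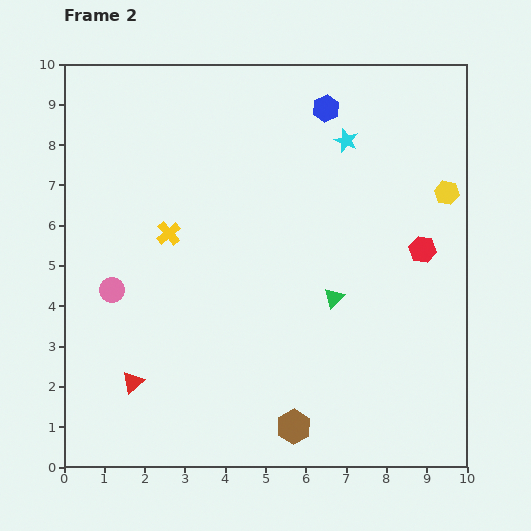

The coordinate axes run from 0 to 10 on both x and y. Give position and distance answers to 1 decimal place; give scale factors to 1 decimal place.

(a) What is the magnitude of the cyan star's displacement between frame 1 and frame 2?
1.9

The cyan star moved from (7.9, 6.4) to (7.0, 8.1), a distance of √(0.9² + 1.7²) ≈ 1.9.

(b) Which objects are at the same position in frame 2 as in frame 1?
the yellow cross, the blue hexagon, the red hexagon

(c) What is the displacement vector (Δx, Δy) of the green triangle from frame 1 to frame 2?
(0.3, -3.3)

The green triangle was at (6.4, 7.5) in frame 1 and (6.7, 4.2) in frame 2.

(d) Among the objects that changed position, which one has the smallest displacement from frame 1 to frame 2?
the red triangle

(moved 1.3)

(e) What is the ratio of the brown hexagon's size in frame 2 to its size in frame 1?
1.4×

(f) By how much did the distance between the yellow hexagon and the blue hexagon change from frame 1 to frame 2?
+1.8

Distance in frame 1: 1.9. Distance in frame 2: 3.7.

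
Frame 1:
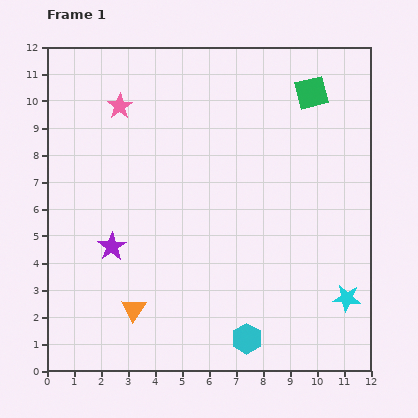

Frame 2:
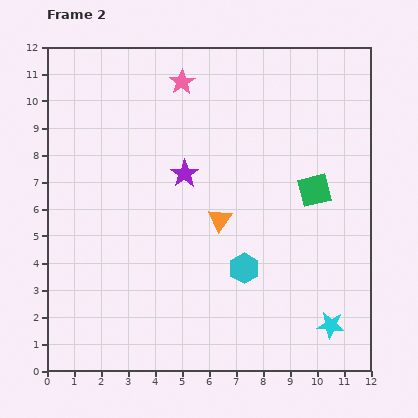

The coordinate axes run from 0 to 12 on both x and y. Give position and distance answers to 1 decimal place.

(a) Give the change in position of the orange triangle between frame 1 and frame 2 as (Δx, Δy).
(3.2, 3.3)

The orange triangle was at (3.2, 2.3) in frame 1 and (6.4, 5.6) in frame 2.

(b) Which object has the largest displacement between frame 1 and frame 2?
the orange triangle

(moved 4.6; next 3.8)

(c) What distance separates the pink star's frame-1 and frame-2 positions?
2.5

The pink star moved from (2.7, 9.8) to (5.0, 10.7), a distance of √(2.3² + 0.9²) ≈ 2.5.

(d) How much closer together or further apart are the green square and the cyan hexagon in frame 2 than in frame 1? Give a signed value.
-5.5

Distance in frame 1: 9.4. Distance in frame 2: 3.9.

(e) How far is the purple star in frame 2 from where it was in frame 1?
3.8

The purple star moved from (2.4, 4.6) to (5.1, 7.3), a distance of √(2.7² + 2.7²) ≈ 3.8.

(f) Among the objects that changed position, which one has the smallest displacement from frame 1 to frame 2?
the cyan star

(moved 1.2)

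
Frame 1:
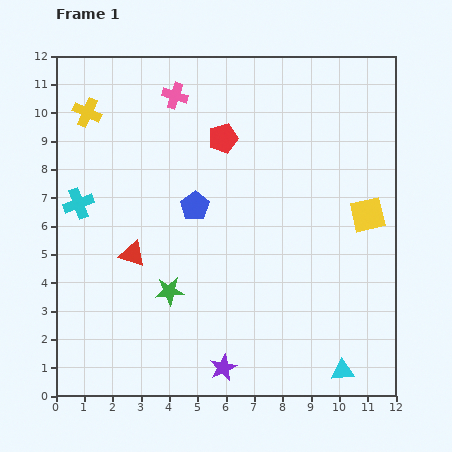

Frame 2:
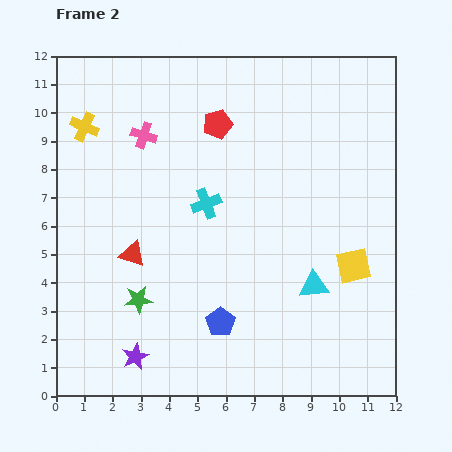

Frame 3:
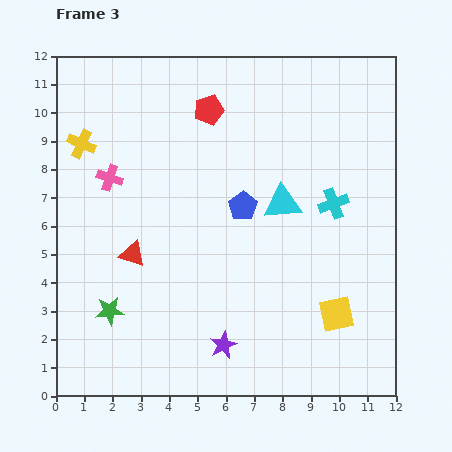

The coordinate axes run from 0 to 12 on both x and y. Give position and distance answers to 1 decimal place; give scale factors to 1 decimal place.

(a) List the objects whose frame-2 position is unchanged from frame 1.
the red triangle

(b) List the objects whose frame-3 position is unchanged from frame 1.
the red triangle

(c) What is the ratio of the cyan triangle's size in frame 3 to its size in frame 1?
1.7×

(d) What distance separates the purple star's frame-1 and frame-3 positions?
0.8

The purple star moved from (5.9, 1.0) to (5.9, 1.8), a distance of √(0.0² + 0.8²) ≈ 0.8.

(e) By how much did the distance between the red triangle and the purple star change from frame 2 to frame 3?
+0.9

Distance in frame 2: 3.6. Distance in frame 3: 4.5.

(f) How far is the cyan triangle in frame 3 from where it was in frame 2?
3.1

The cyan triangle moved from (9.1, 3.9) to (8.0, 6.8), a distance of √(1.1² + 2.9²) ≈ 3.1.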